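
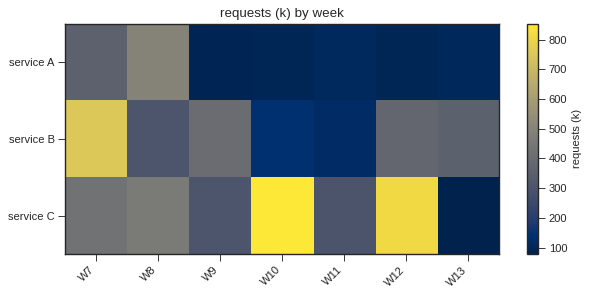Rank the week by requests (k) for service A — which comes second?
W7

Top 3 for service A: W8 ≈ 500, W7 ≈ 400, W11 ≈ 100.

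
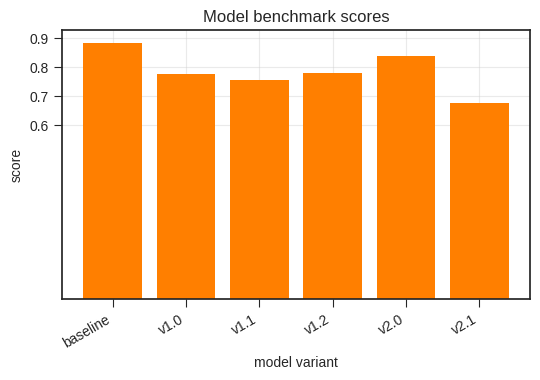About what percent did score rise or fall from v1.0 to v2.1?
≈ -12.5%

v1.0 ≈ 0.8, v2.1 ≈ 0.7; (0.7 − 0.8) / 0.8 ≈ -12.5%.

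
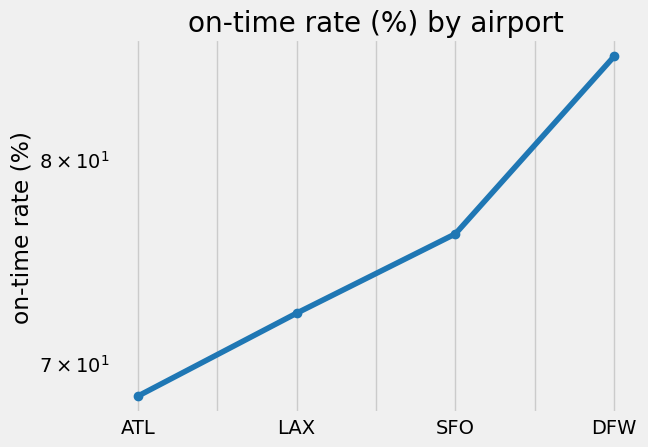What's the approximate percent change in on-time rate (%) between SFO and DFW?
SFO ≈ 76, DFW ≈ 86; (86 − 76) / 76 ≈ +13.2%.

≈ +13.2%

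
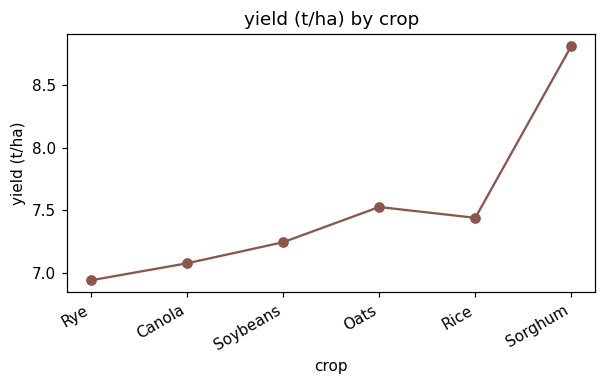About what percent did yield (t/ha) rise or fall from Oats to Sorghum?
≈ +15.8%

Oats ≈ 7.6, Sorghum ≈ 8.8; (8.8 − 7.6) / 7.6 ≈ +15.8%.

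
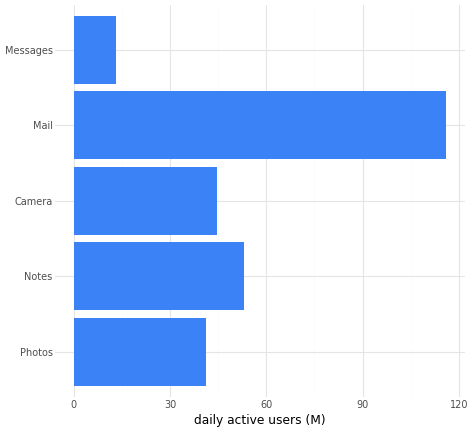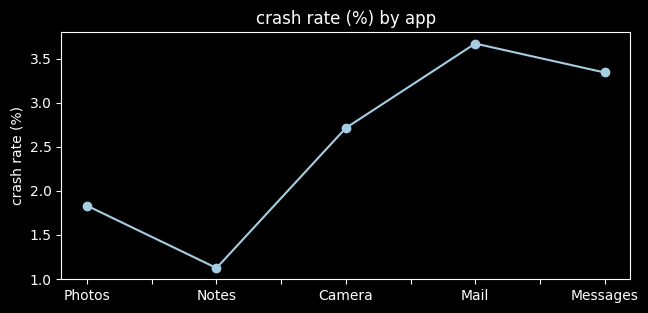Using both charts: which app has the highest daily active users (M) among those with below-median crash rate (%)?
Notes

Chart 2 median crash rate (%) ≈ 2.5; below-median apps: Photos, Notes. Among those, Notes has the highest daily active users (M) (≈ 60).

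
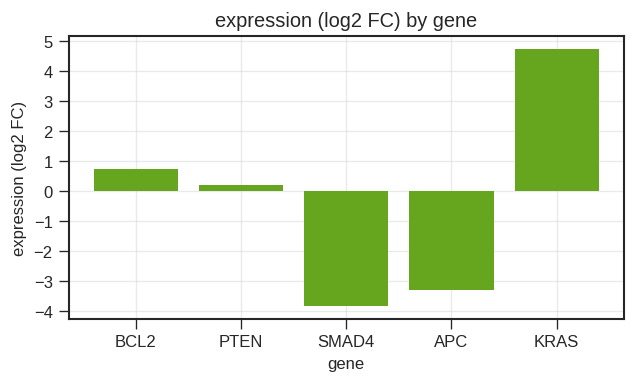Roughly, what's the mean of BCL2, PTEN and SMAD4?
(1 + 0 + -4) / 3 ≈ -1.

≈ -1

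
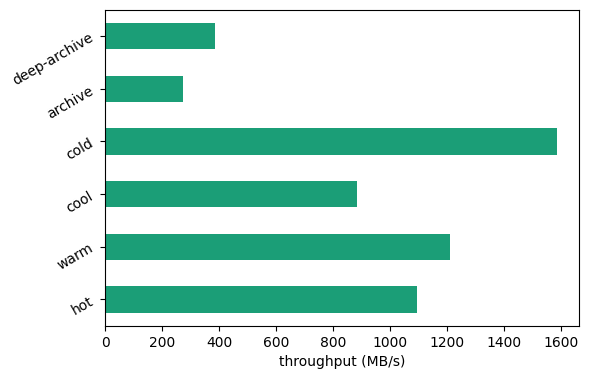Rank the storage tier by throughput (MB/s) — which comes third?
hot

Top 4: cold ≈ 1600, warm ≈ 1200, hot ≈ 1000, cool ≈ 800.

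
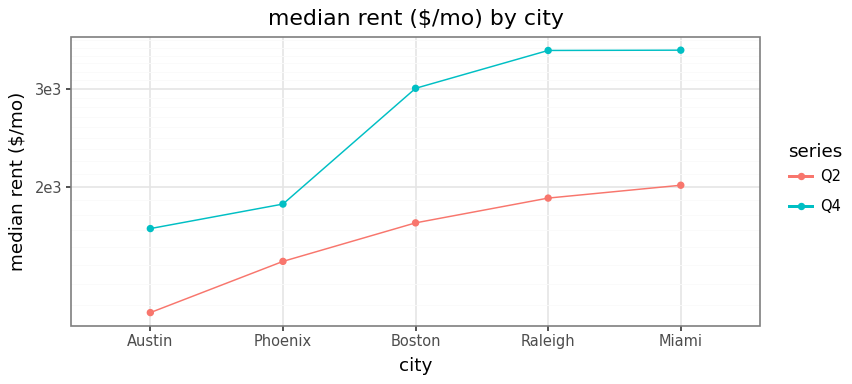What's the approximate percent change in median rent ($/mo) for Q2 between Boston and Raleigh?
≈ +11.1%

Boston ≈ 1800, Raleigh ≈ 2000; (2000 − 1800) / 1800 ≈ +11.1%.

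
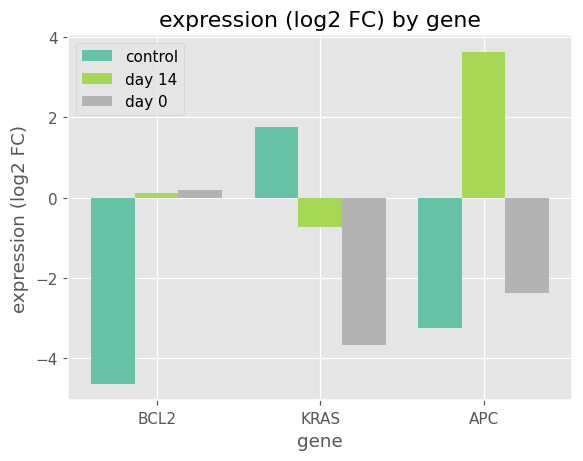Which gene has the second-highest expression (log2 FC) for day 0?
APC

Top 3 for day 0: BCL2 ≈ 0, APC ≈ -2, KRAS ≈ -4.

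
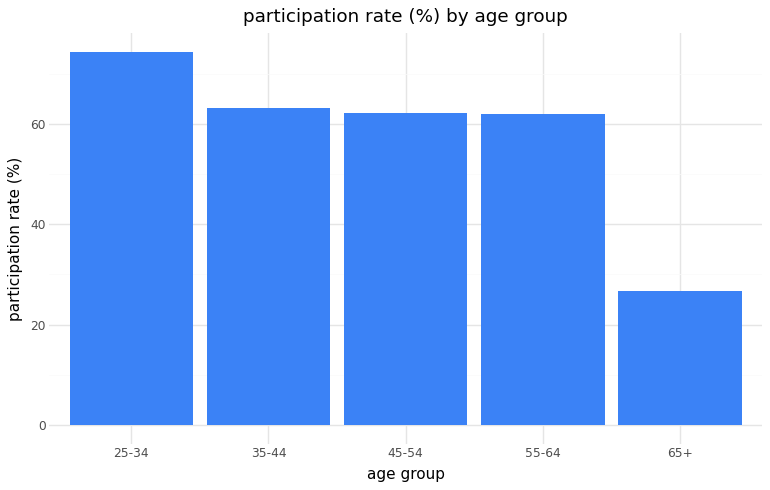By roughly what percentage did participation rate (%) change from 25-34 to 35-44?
≈ -14.3%

25-34 ≈ 70, 35-44 ≈ 60; (60 − 70) / 70 ≈ -14.3%.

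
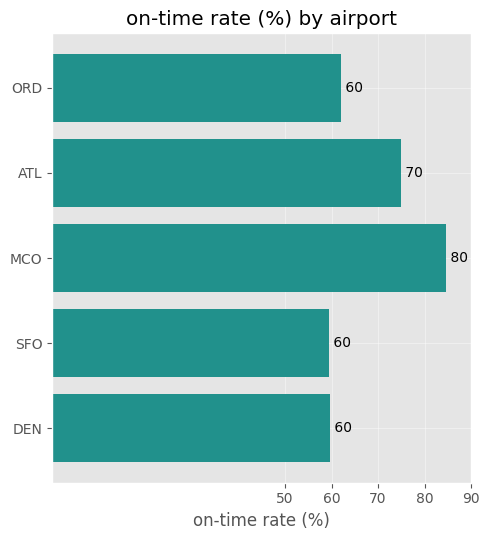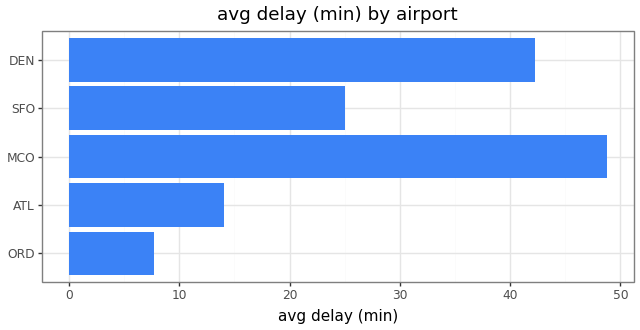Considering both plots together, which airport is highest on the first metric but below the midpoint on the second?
ATL

Chart 2 median avg delay (min) ≈ 25; below-median airports: ORD, ATL. Among those, ATL has the highest on-time rate (%) (≈ 70).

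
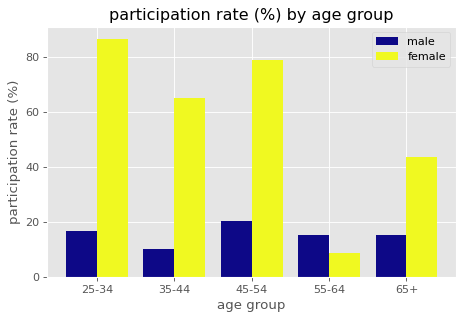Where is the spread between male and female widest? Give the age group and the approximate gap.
25-34: male ≈ 20, female ≈ 90 → gap ≈ 70. Next-largest (45-54) is only ≈ 60.

25-34, ≈ 70 %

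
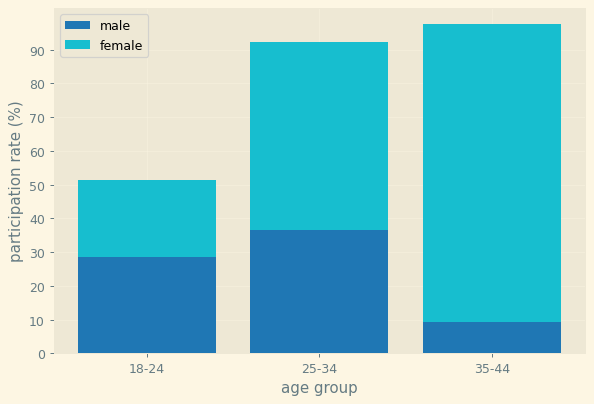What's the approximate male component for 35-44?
male top ≈ 10, bottom ≈ 0; segment ≈ 10.

≈ 10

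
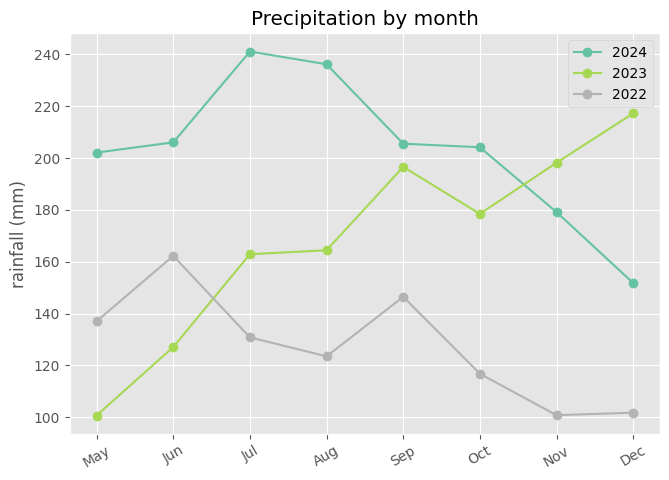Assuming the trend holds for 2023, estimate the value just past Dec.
≈ 240

Last three: 180, 200, 220 → slope ≈ 20/step → next ≈ 240.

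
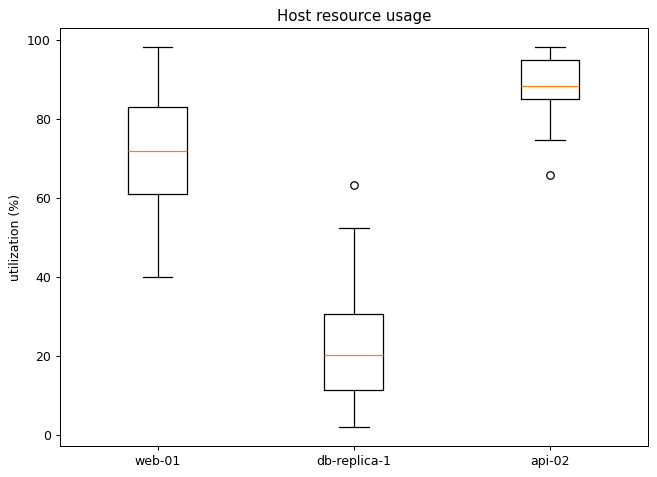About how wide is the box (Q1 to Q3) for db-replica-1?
≈ 20

Q3 ≈ 30, Q1 ≈ 10; IQR ≈ 20.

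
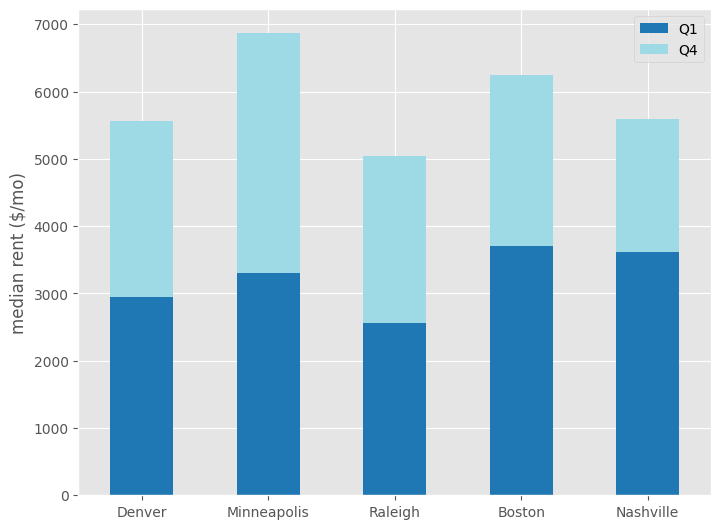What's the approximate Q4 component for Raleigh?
Q4 top ≈ 5000, bottom ≈ 3000; segment ≈ 2000.

≈ 2000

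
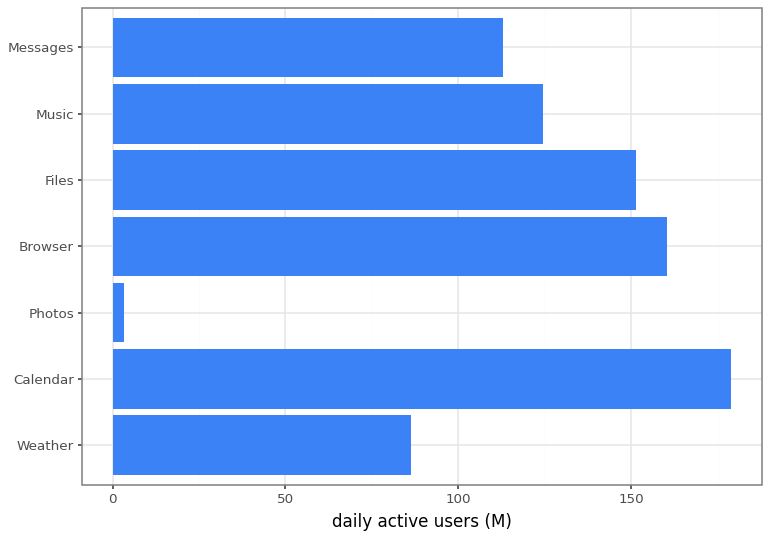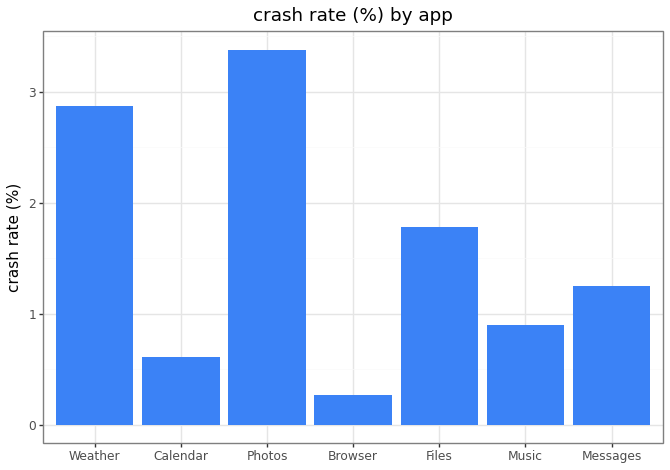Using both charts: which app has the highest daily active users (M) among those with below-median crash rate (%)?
Calendar

Chart 2 median crash rate (%) ≈ 1.5; below-median apps: Calendar, Browser, Music. Among those, Calendar has the highest daily active users (M) (≈ 180).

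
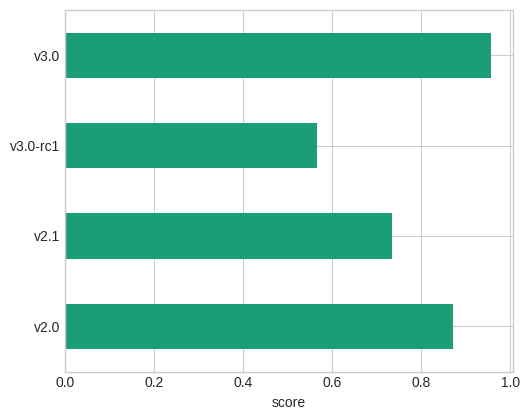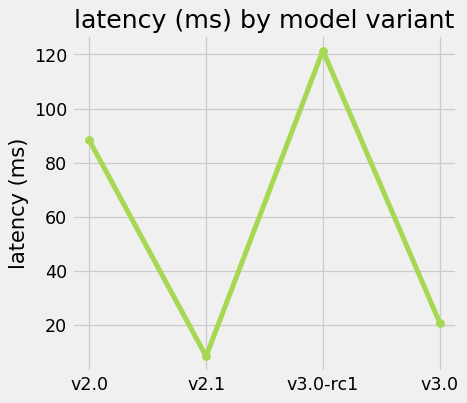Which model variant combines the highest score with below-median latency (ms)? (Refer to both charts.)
v3.0

Chart 2 median latency (ms) ≈ 60; below-median model variants: v2.1, v3.0. Among those, v3.0 has the highest score (≈ 1).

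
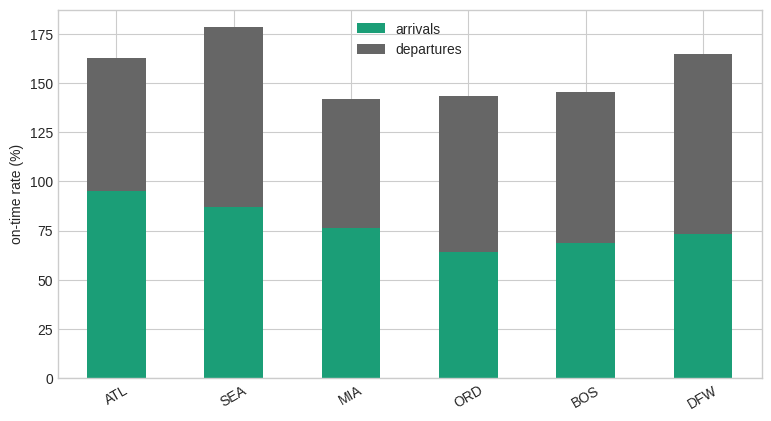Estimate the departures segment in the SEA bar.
departures top ≈ 180, bottom ≈ 80; segment ≈ 100.

≈ 100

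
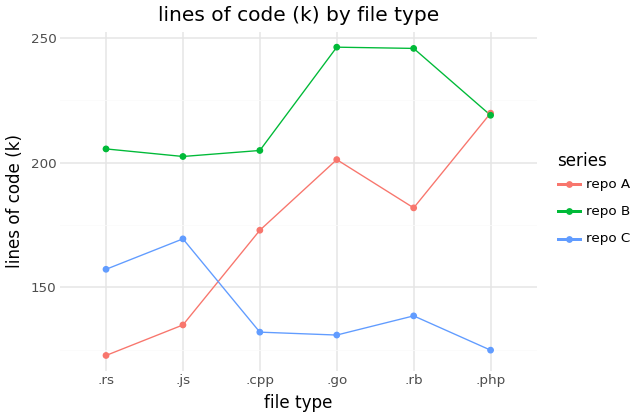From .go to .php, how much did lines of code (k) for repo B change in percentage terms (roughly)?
.go ≈ 240, .php ≈ 220; (220 − 240) / 240 ≈ -8.3%.

≈ -8.3%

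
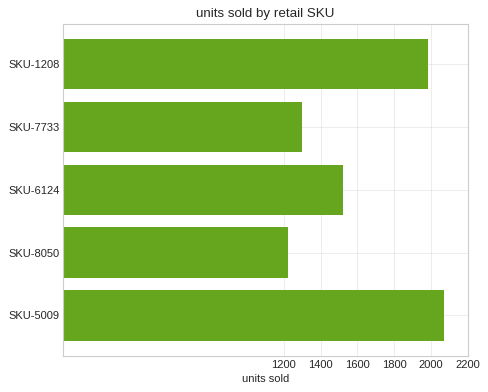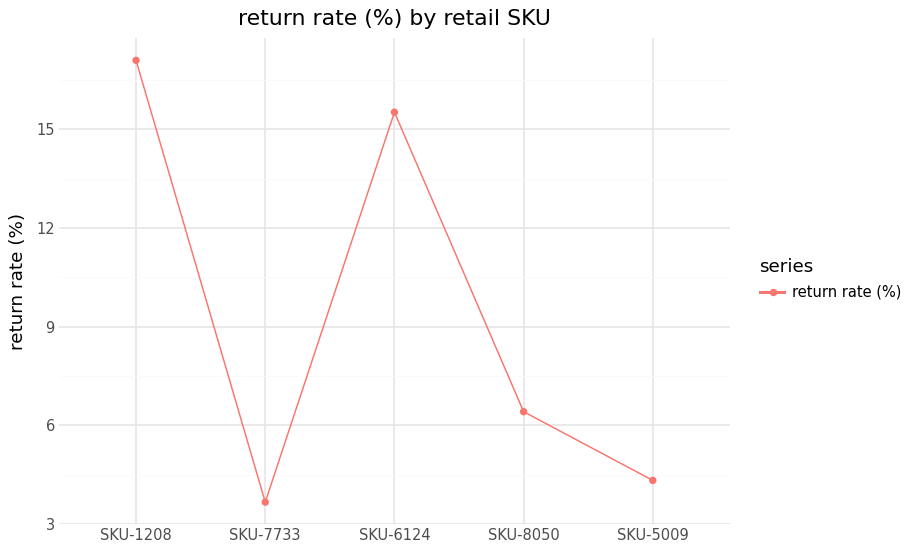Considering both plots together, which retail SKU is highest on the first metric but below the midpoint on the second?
Chart 2 median return rate (%) ≈ 6; below-median retail SKUs: SKU-7733, SKU-5009. Among those, SKU-5009 has the highest units sold (≈ 2000).

SKU-5009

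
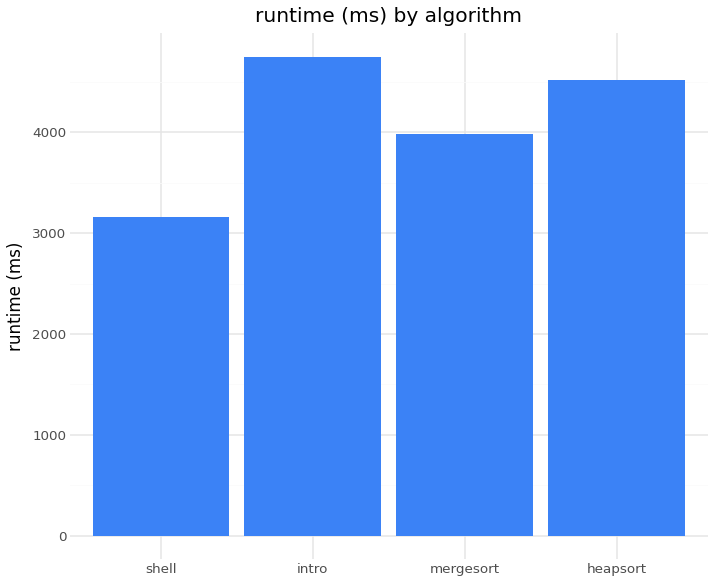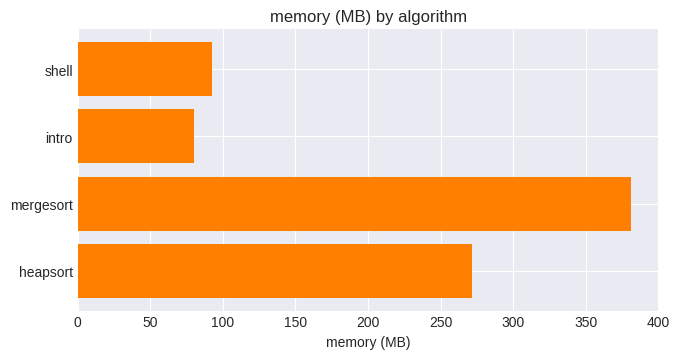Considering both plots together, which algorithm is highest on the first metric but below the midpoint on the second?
intro

Chart 2 median memory (MB) ≈ 200; below-median algorithms: shell, intro. Among those, intro has the highest runtime (ms) (≈ 4500).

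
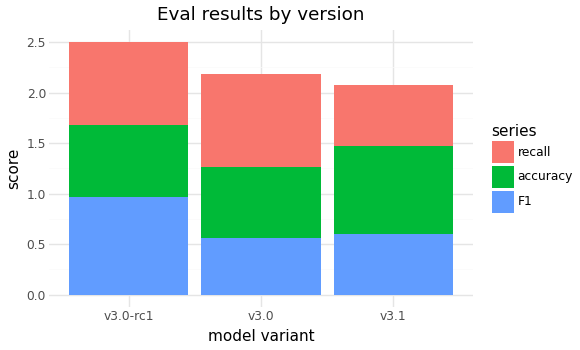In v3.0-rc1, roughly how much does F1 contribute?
F1 top ≈ 1.0, bottom ≈ 0.0; segment ≈ 1.0.

≈ 1.0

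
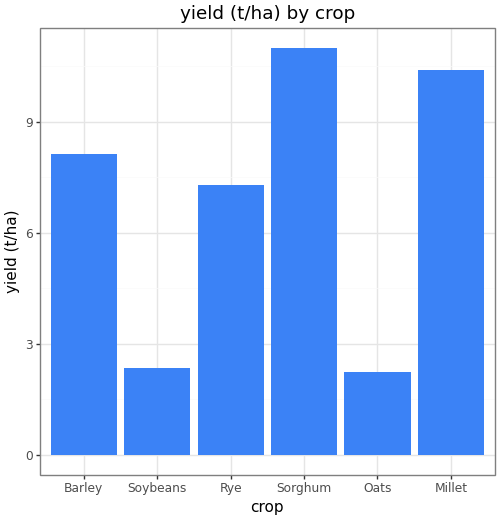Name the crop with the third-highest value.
Barley

Top 4: Sorghum ≈ 11, Millet ≈ 10, Barley ≈ 8, Rye ≈ 7.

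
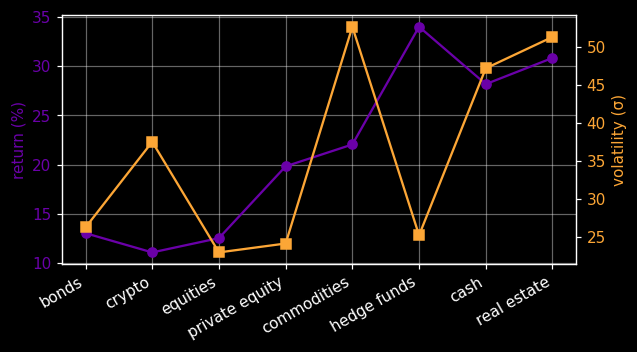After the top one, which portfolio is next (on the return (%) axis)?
real estate

Top 3 (on the return (%) axis): hedge funds ≈ 34, real estate ≈ 30, cash ≈ 28.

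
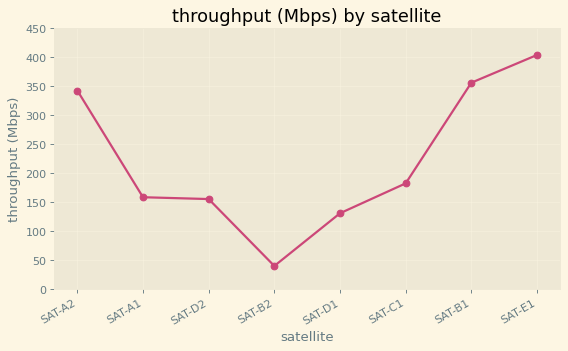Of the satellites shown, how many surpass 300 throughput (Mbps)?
Above 300: SAT-A2, SAT-B1, SAT-E1.

3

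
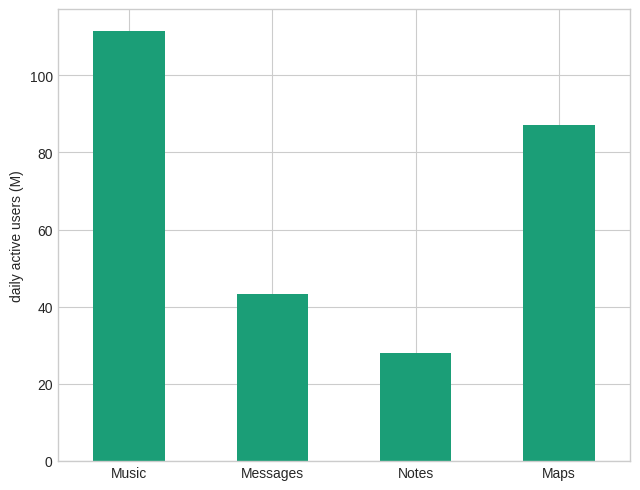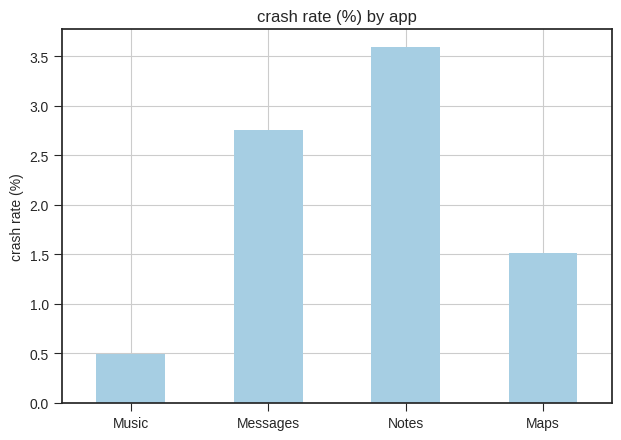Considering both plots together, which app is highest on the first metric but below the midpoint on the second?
Music

Chart 2 median crash rate (%) ≈ 2; below-median apps: Music, Maps. Among those, Music has the highest daily active users (M) (≈ 120).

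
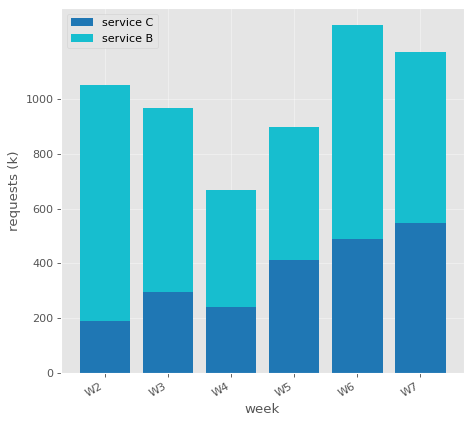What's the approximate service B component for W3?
≈ 800

service B top ≈ 1000, bottom ≈ 200; segment ≈ 800.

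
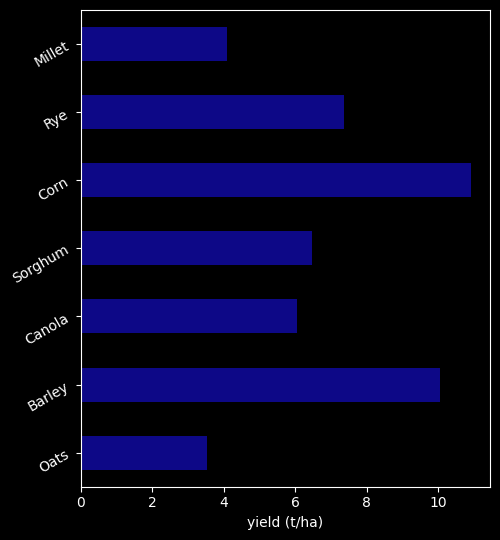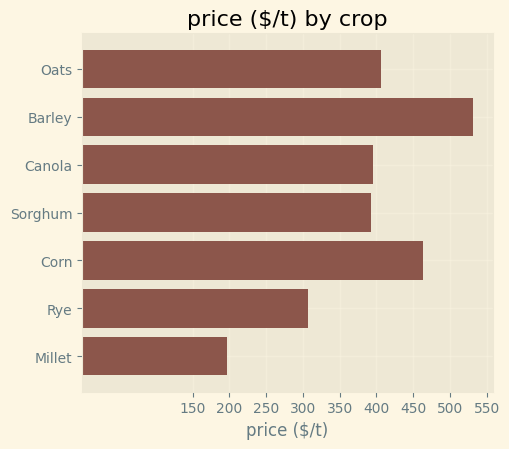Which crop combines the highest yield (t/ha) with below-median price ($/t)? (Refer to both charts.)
Chart 2 median price ($/t) ≈ 400; below-median crops: Sorghum, Rye, Millet. Among those, Rye has the highest yield (t/ha) (≈ 7).

Rye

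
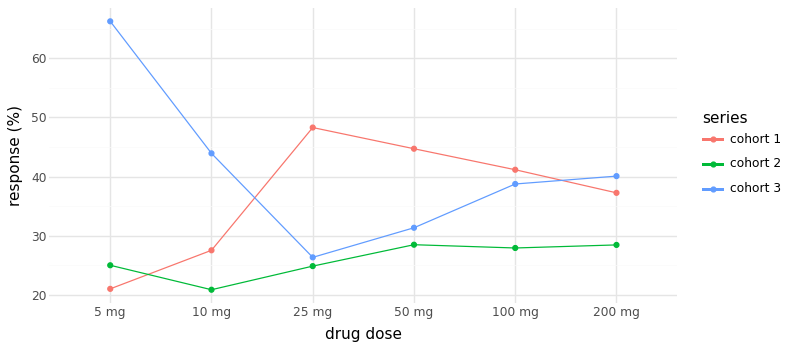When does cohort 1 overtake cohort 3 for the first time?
10 mg: cohort 1 ≈ 30 vs cohort 3 ≈ 45 (not yet); 25 mg: cohort 1 ≈ 50 vs cohort 3 ≈ 25 (first crossover).

25 mg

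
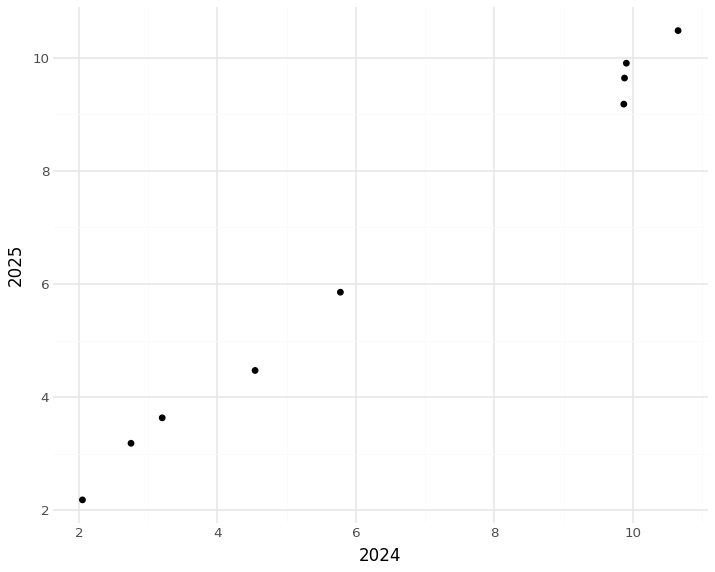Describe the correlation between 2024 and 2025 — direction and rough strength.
positive, strong

Points are positively correlated; strong (|r| ≈ 1.0).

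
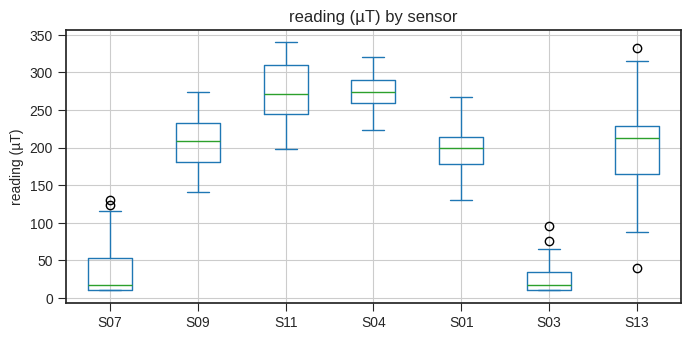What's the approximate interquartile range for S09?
Q3 ≈ 225, Q1 ≈ 175; IQR ≈ 50.

≈ 50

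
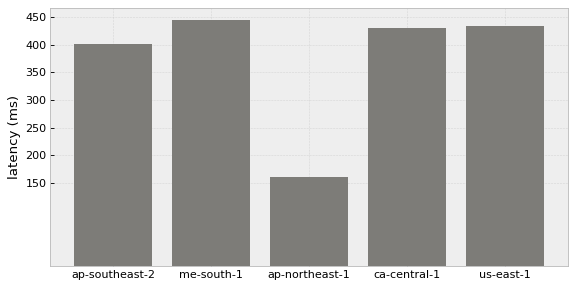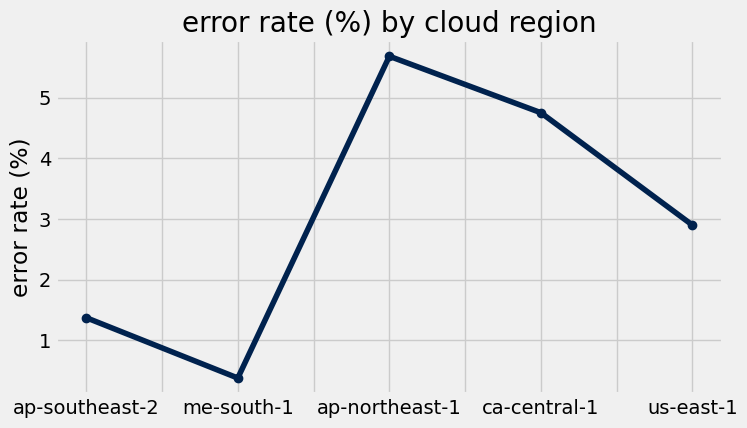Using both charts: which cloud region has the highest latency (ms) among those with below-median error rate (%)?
Chart 2 median error rate (%) ≈ 3; below-median cloud regions: ap-southeast-2, me-south-1. Among those, me-south-1 has the highest latency (ms) (≈ 450).

me-south-1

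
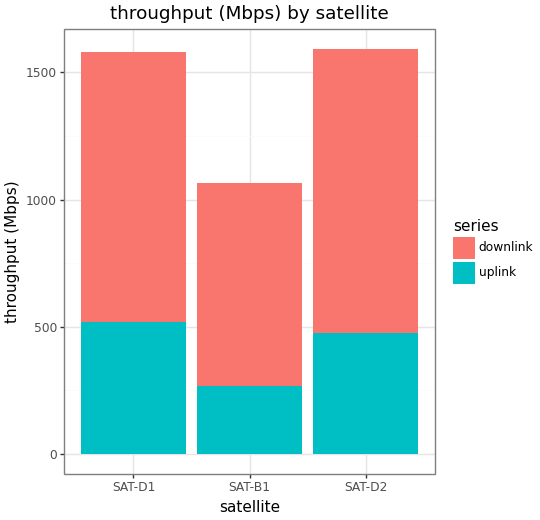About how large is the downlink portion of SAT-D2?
≈ 1200

downlink top ≈ 1600, bottom ≈ 400; segment ≈ 1200.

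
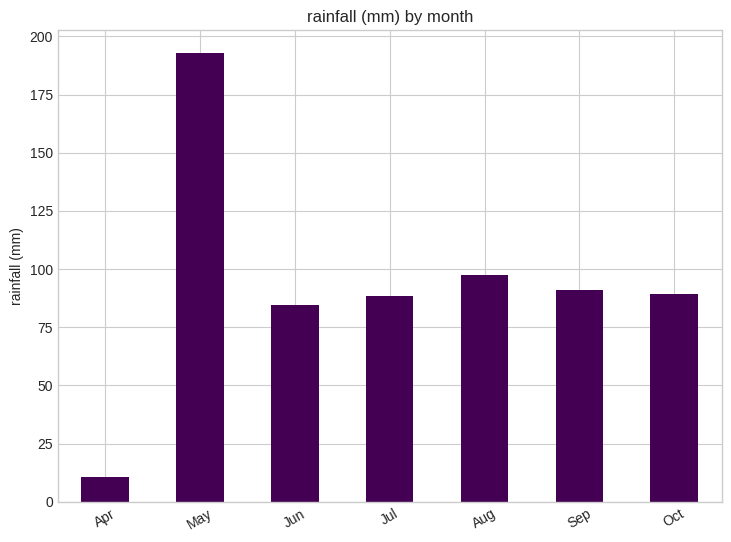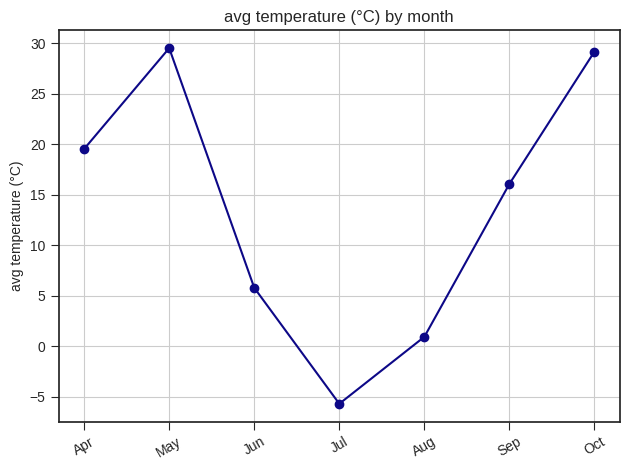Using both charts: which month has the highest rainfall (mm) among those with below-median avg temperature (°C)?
Chart 2 median avg temperature (°C) ≈ 15; below-median months: Jun, Jul, Aug. Among those, Aug has the highest rainfall (mm) (≈ 100).

Aug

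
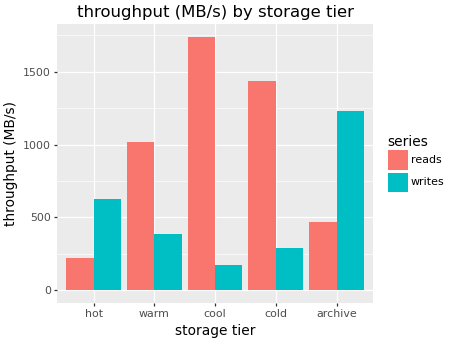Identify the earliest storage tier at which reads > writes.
hot: reads ≈ 200 vs writes ≈ 600 (not yet); warm: reads ≈ 1000 vs writes ≈ 400 (first crossover).

warm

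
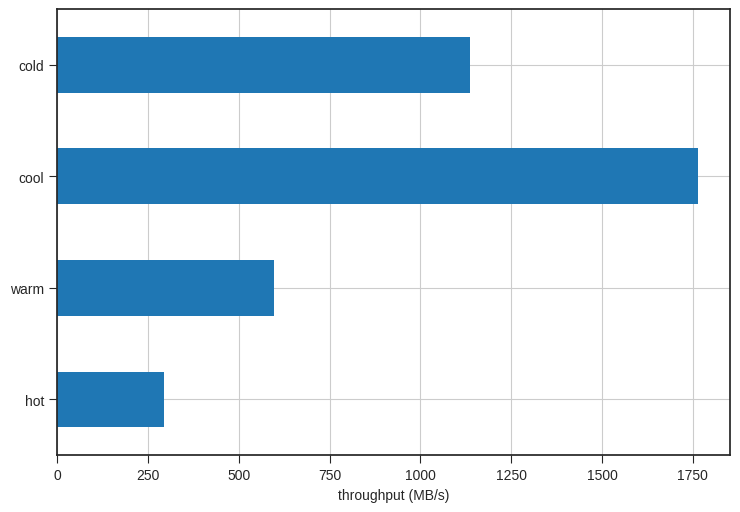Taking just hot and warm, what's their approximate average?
(200 + 600) / 2 ≈ 400.

≈ 400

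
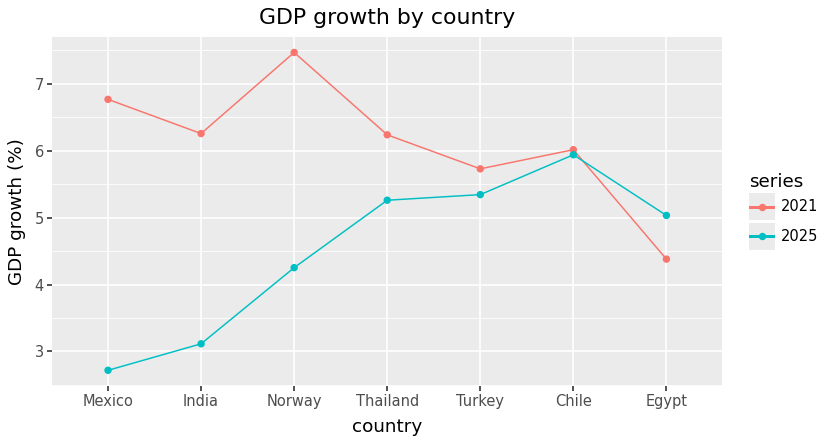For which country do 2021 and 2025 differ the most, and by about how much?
Mexico, ≈ 4.5 %

Mexico: 2021 ≈ 7.0, 2025 ≈ 2.5 → gap ≈ 4.5. Next-largest (Norway) is only ≈ 3.0.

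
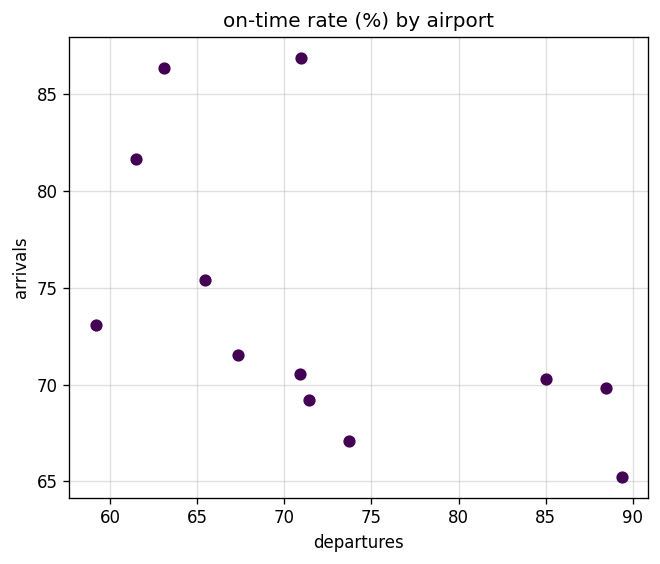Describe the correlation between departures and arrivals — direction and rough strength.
negative, moderate

Points are negatively correlated; moderate (|r| ≈ 0.6).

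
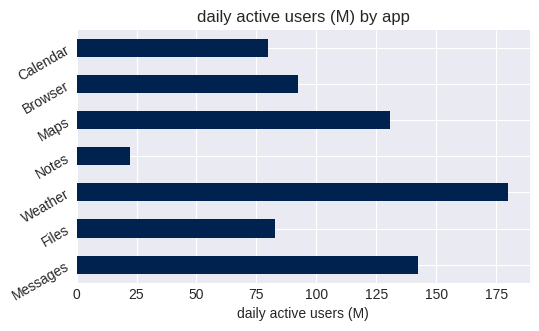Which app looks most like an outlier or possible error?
Weather

Weather ≈ 180; the rest sit between ≈ 20 and ≈ 140.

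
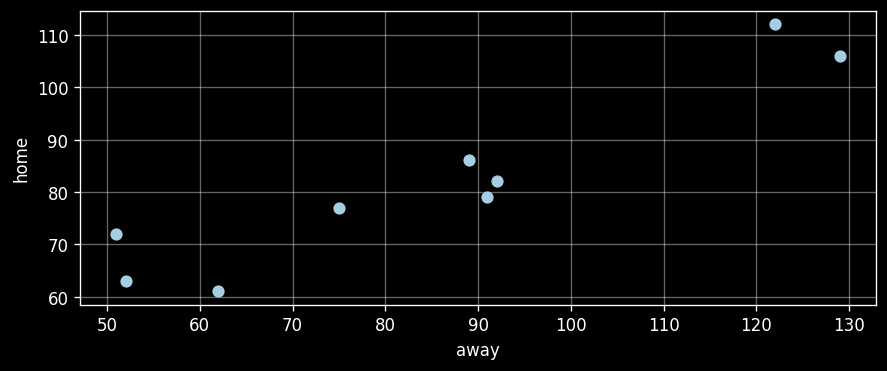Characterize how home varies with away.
positive, strong

Points are positively correlated; strong (|r| ≈ 0.9).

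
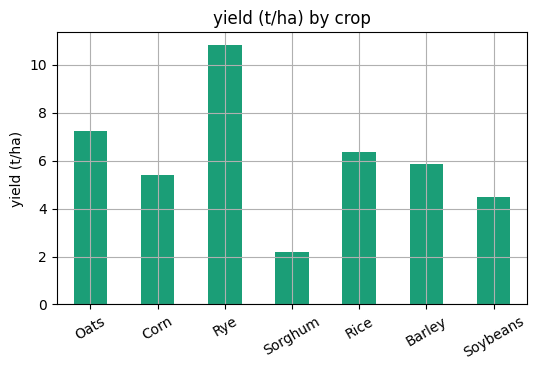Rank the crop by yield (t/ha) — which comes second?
Top 3: Rye ≈ 11, Oats ≈ 7, Rice ≈ 6.

Oats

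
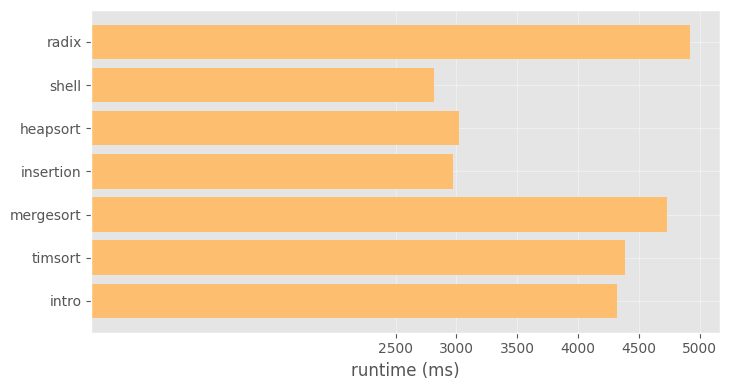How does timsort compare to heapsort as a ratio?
≈ 1.5×

timsort ≈ 4500, heapsort ≈ 3000; 4500/3000 ≈ 1.5.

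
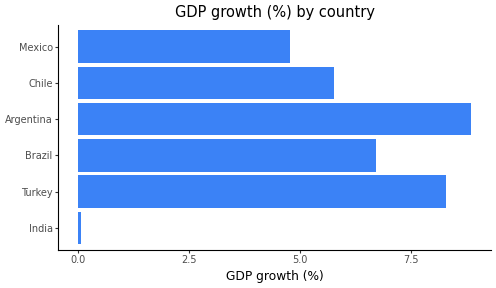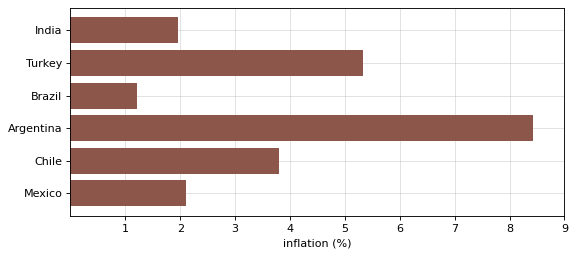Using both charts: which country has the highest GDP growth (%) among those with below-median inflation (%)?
Brazil

Chart 2 median inflation (%) ≈ 3; below-median countries: India, Brazil, Mexico. Among those, Brazil has the highest GDP growth (%) (≈ 7).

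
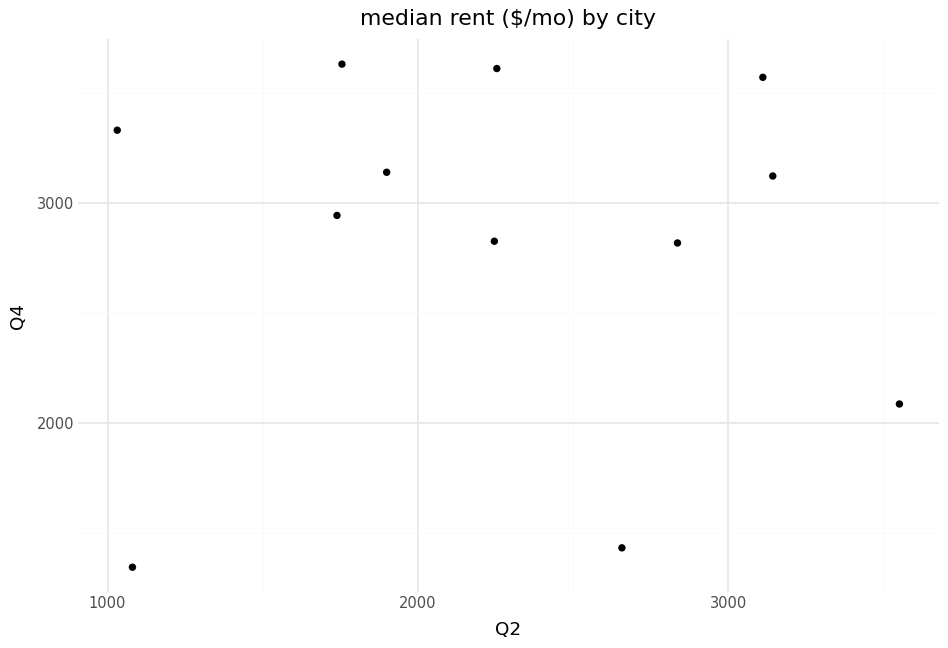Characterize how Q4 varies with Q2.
no clear correlation

Points are roughly uncorrelated; weak (|r| ≈ 0.0).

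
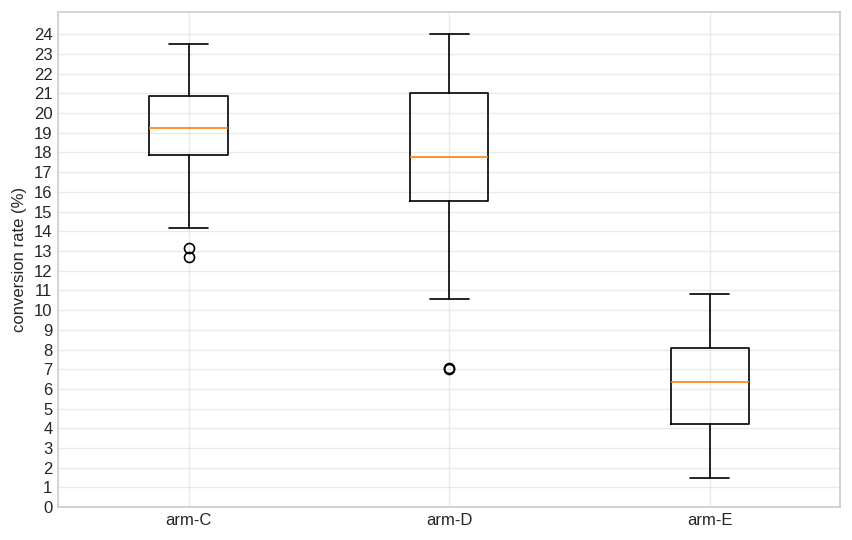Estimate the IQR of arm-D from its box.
Q3 ≈ 21, Q1 ≈ 16; IQR ≈ 5.

≈ 5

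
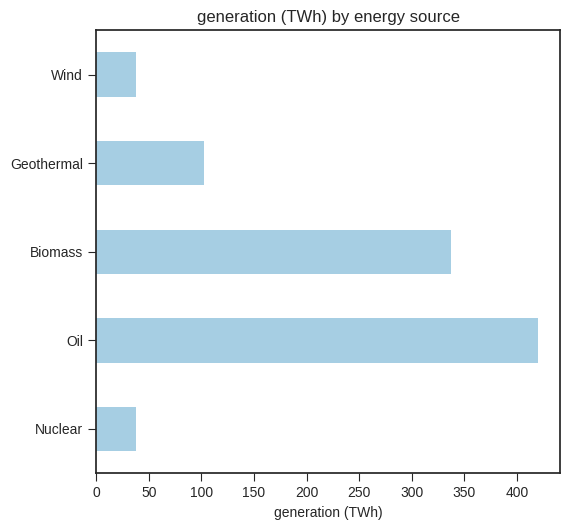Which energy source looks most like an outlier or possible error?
Oil

Oil ≈ 400; the rest sit between ≈ 50 and ≈ 350.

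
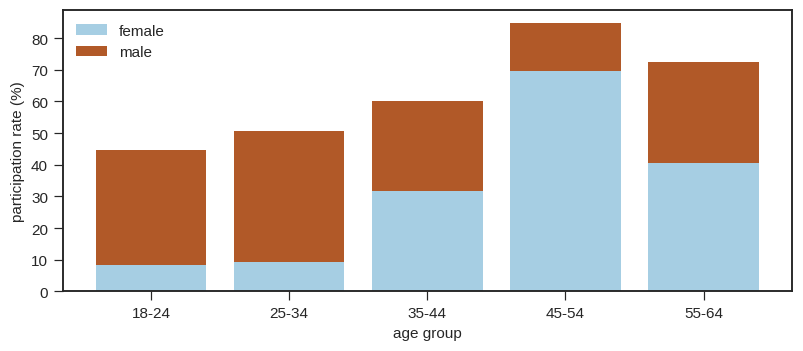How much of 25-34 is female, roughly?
≈ 10

female top ≈ 10, bottom ≈ 0; segment ≈ 10.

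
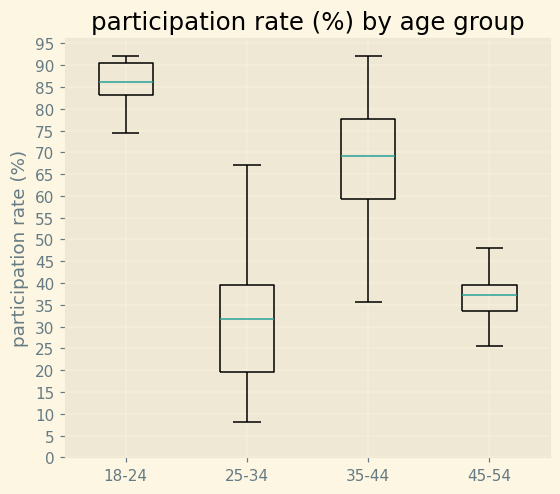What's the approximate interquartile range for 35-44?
Q3 ≈ 80, Q1 ≈ 60; IQR ≈ 20.

≈ 20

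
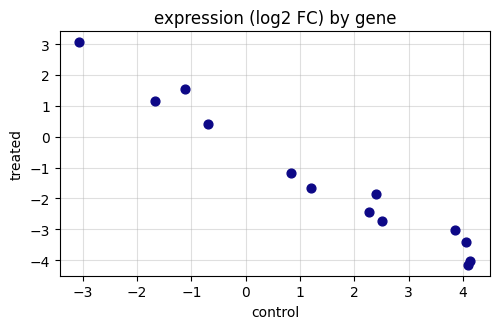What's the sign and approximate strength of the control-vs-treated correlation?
negative, strong

Points are negatively correlated; strong (|r| ≈ 1.0).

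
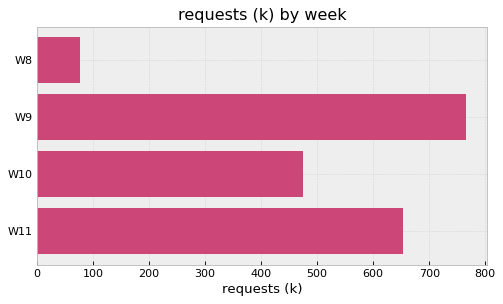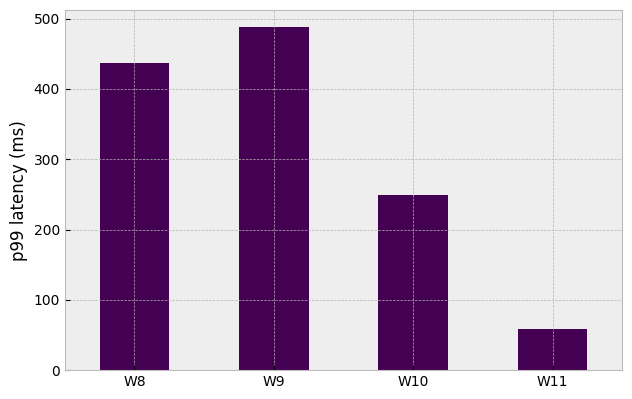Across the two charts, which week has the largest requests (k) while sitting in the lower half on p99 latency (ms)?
Chart 2 median p99 latency (ms) ≈ 350; below-median weeks: W10, W11. Among those, W11 has the highest requests (k) (≈ 700).

W11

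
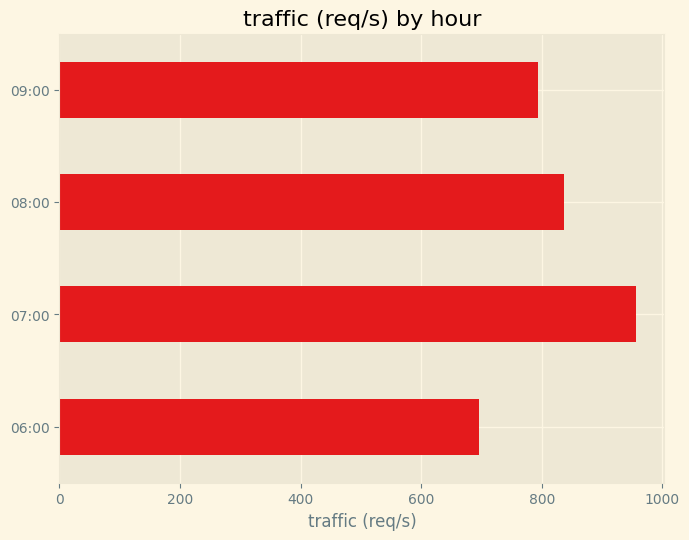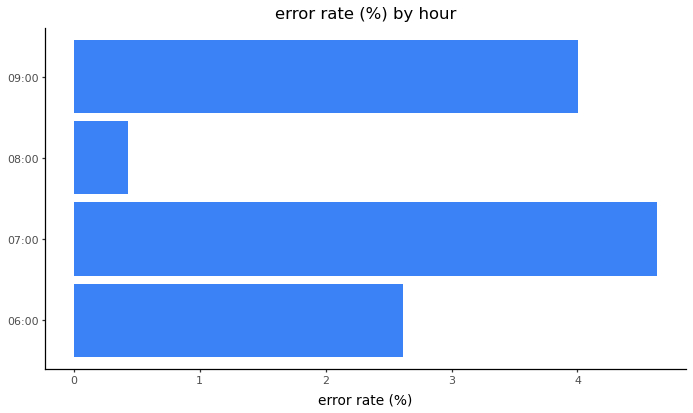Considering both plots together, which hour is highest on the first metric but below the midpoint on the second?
Chart 2 median error rate (%) ≈ 3.5; below-median hours: 06:00, 08:00. Among those, 08:00 has the highest traffic (req/s) (≈ 800).

08:00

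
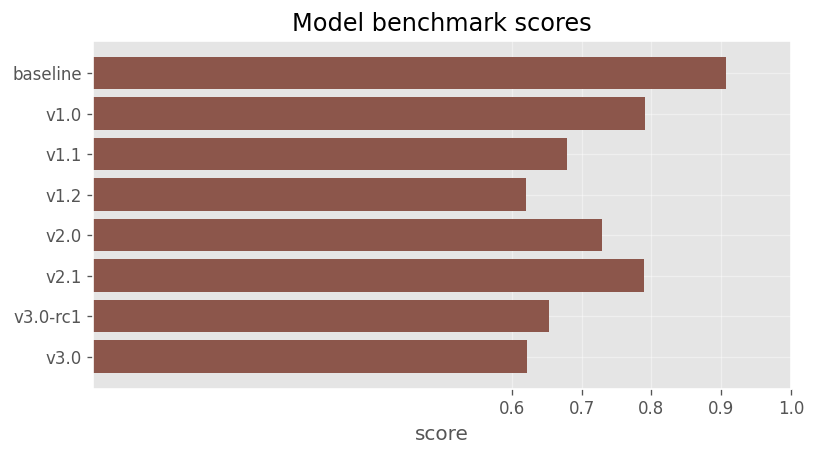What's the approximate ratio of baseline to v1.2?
≈ 1.5×

baseline ≈ 0.9, v1.2 ≈ 0.6; 0.9/0.6 ≈ 1.5.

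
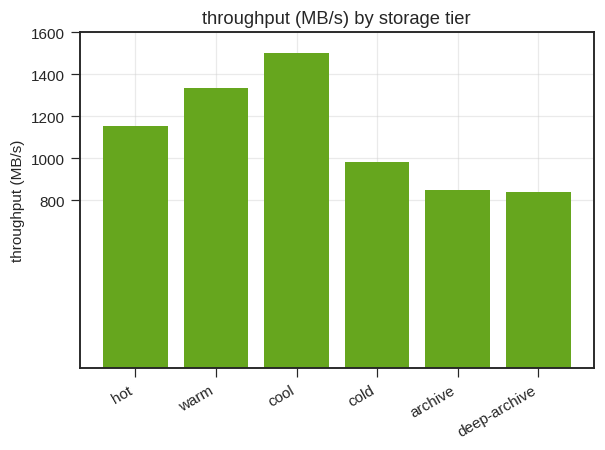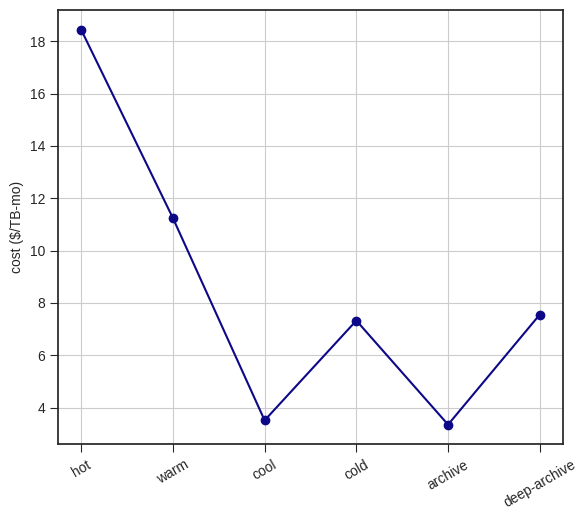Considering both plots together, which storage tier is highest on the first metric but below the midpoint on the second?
Chart 2 median cost ($/TB-mo) ≈ 8; below-median storage tiers: cool, cold, archive. Among those, cool has the highest throughput (MB/s) (≈ 1600).

cool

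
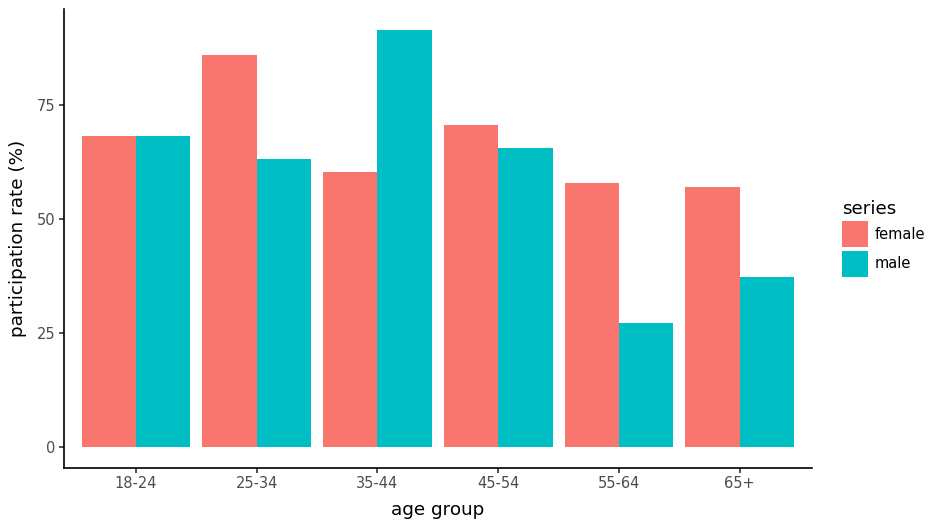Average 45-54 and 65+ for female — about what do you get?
≈ 65

(70 + 60) / 2 ≈ 65.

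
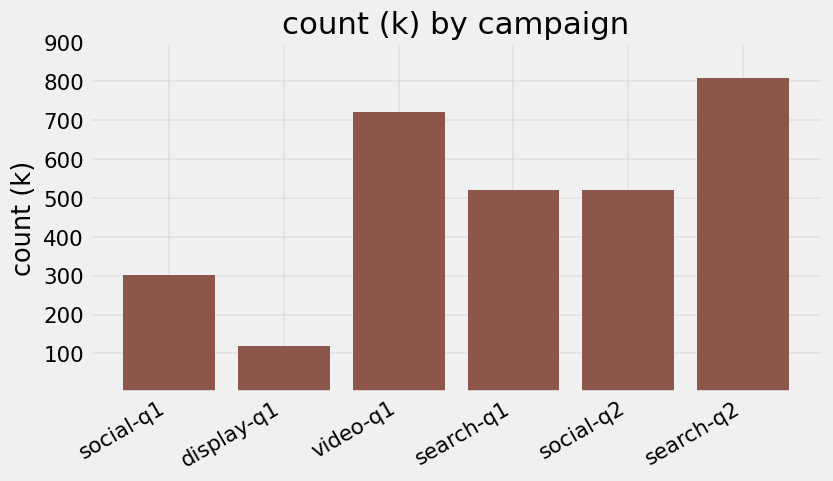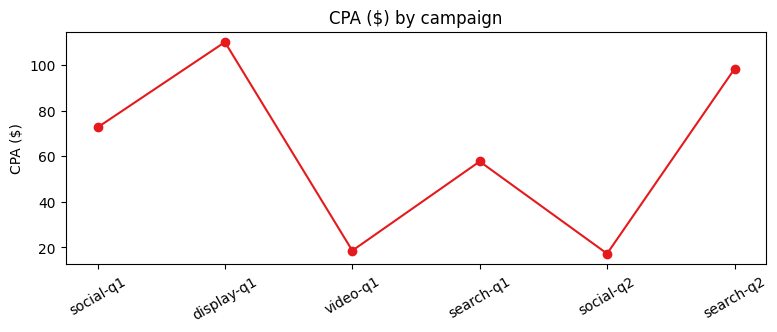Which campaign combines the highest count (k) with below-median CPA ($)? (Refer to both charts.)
video-q1

Chart 2 median CPA ($) ≈ 60; below-median campaigns: video-q1, search-q1, social-q2. Among those, video-q1 has the highest count (k) (≈ 700).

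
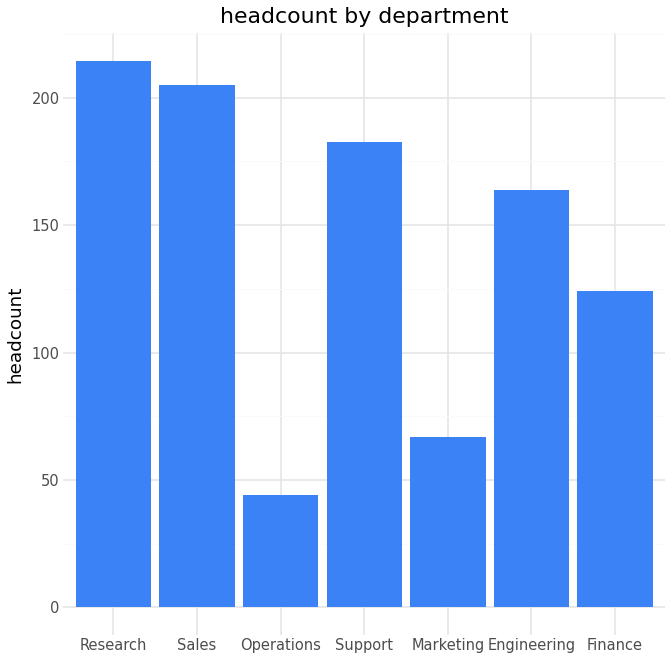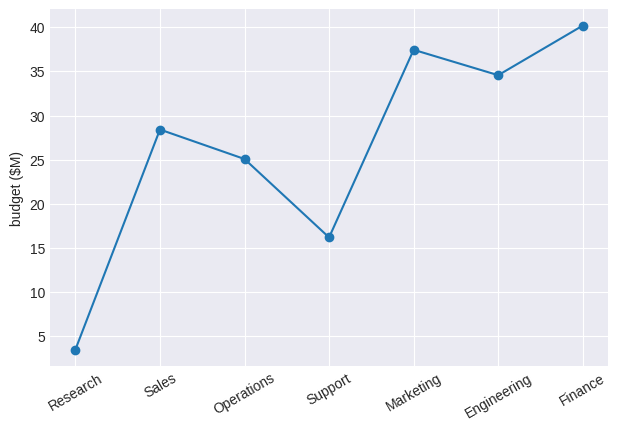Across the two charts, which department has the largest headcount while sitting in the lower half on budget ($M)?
Chart 2 median budget ($M) ≈ 30; below-median departments: Research, Operations, Support. Among those, Research has the highest headcount (≈ 220).

Research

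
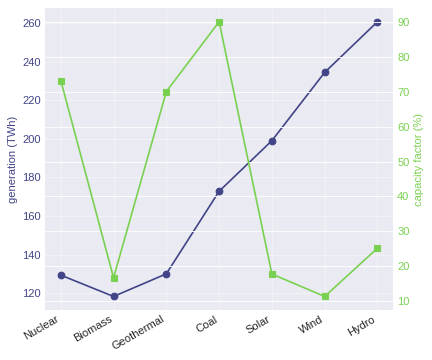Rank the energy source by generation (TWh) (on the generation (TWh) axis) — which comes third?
Top 4 (on the generation (TWh) axis): Hydro ≈ 260, Wind ≈ 240, Solar ≈ 200, Coal ≈ 180.

Solar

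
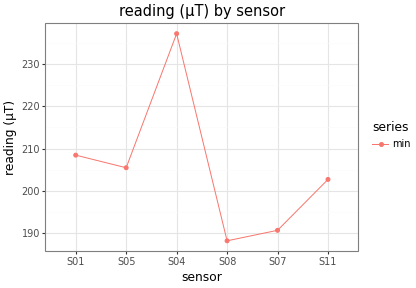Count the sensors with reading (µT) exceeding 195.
4

Above 195: S01, S05, S04, S11.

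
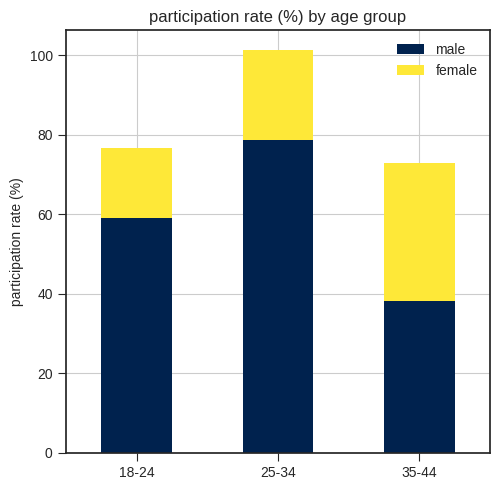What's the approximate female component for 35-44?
female top ≈ 70, bottom ≈ 40; segment ≈ 30.

≈ 30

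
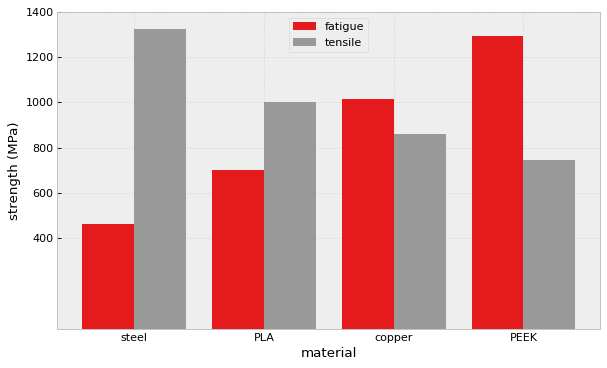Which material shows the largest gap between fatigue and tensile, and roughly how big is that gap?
steel: fatigue ≈ 400, tensile ≈ 1400 → gap ≈ 1000. Next-largest (PEEK) is only ≈ 400.

steel, ≈ 1000 MPa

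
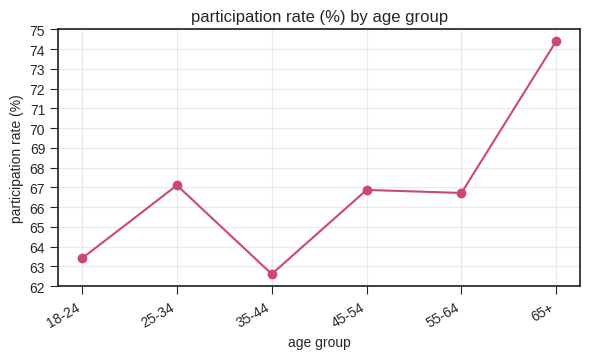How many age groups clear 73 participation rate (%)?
Above 73: 65+.

1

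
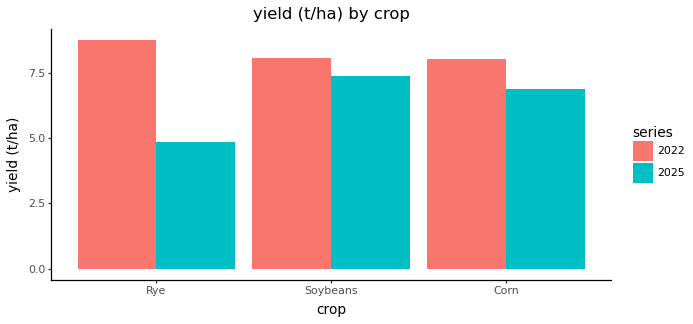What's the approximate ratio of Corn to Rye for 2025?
Corn ≈ 7, Rye ≈ 5; 7/5 ≈ 1.4.

≈ 1.4×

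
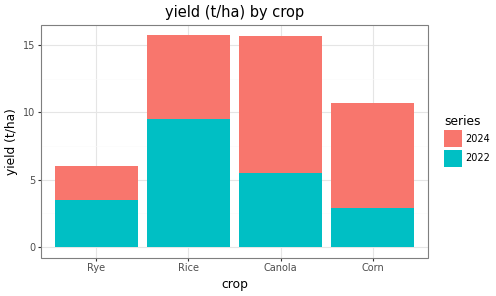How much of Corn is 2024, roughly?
≈ 8

2024 top ≈ 10, bottom ≈ 2; segment ≈ 8.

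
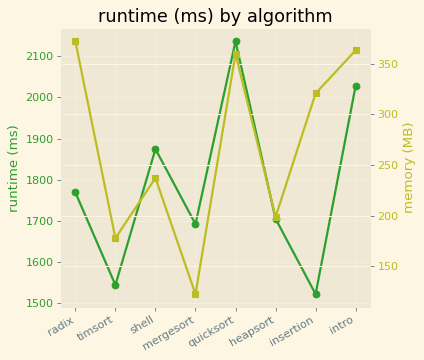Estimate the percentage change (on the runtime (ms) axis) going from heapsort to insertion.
heapsort ≈ 1700, insertion ≈ 1500; (1500 − 1700) / 1700 ≈ -11.8%.

≈ -11.8%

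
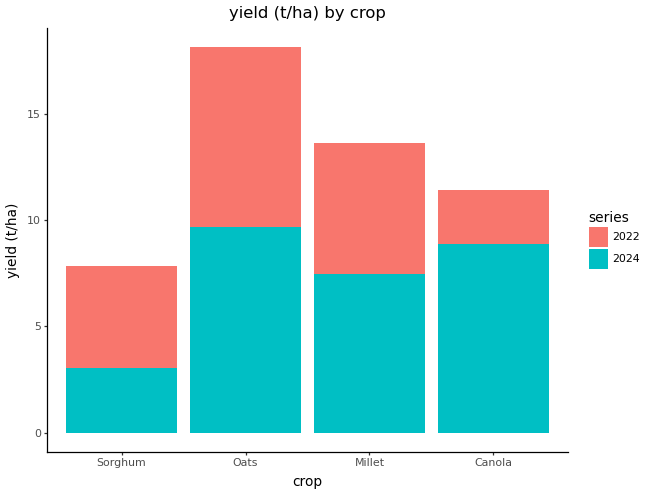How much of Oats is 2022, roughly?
≈ 8

2022 top ≈ 18, bottom ≈ 10; segment ≈ 8.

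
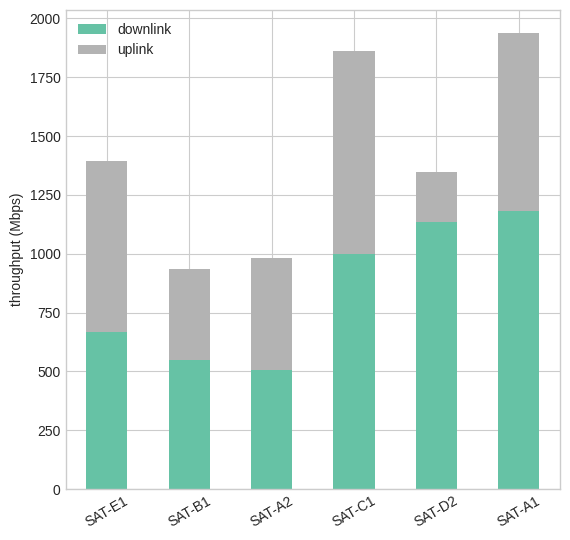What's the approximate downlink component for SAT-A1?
≈ 1200

downlink top ≈ 1200, bottom ≈ 0; segment ≈ 1200.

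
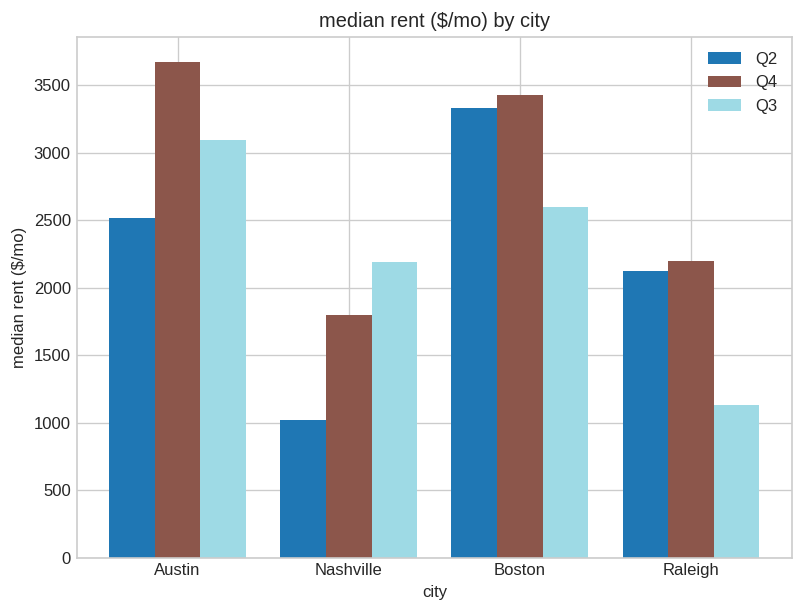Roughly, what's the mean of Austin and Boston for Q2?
(2500 + 3500) / 2 ≈ 3000.

≈ 3000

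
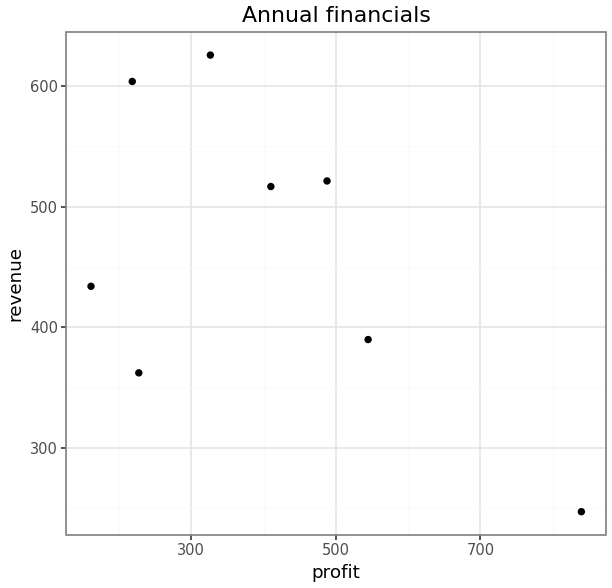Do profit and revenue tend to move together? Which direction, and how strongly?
Points are negatively correlated; moderate (|r| ≈ 0.6).

negative, moderate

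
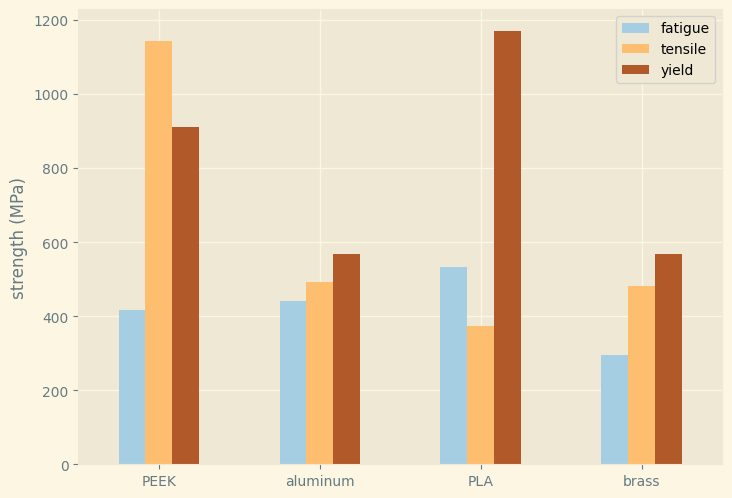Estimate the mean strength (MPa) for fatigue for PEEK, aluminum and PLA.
(400 + 400 + 500) / 3 ≈ 433.

≈ 433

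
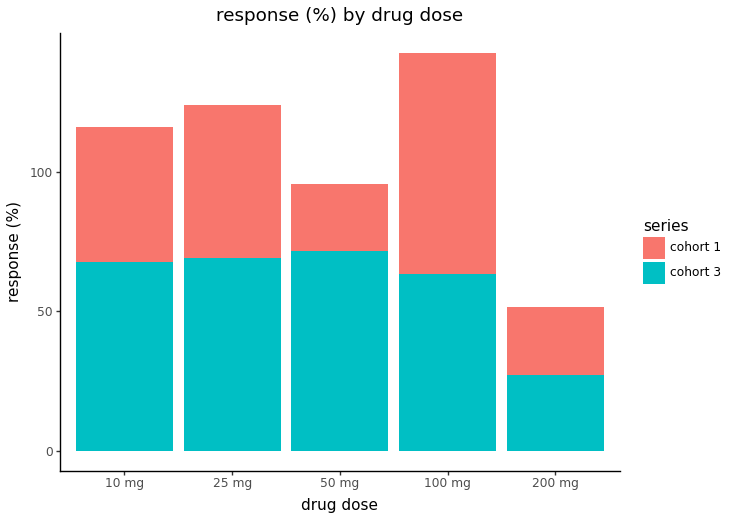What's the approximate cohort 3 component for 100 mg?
≈ 60

cohort 3 top ≈ 60, bottom ≈ 0; segment ≈ 60.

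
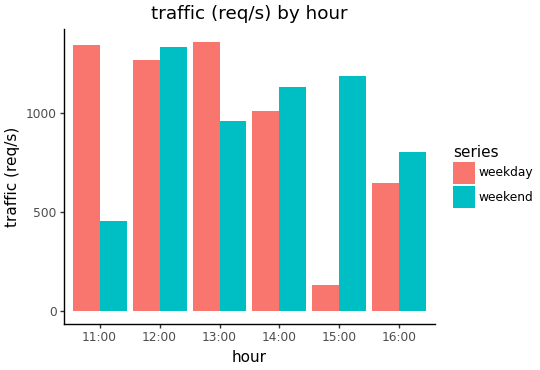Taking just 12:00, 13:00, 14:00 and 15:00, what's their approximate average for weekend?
≈ 1200

(1400 + 1000 + 1200 + 1200) / 4 ≈ 1200.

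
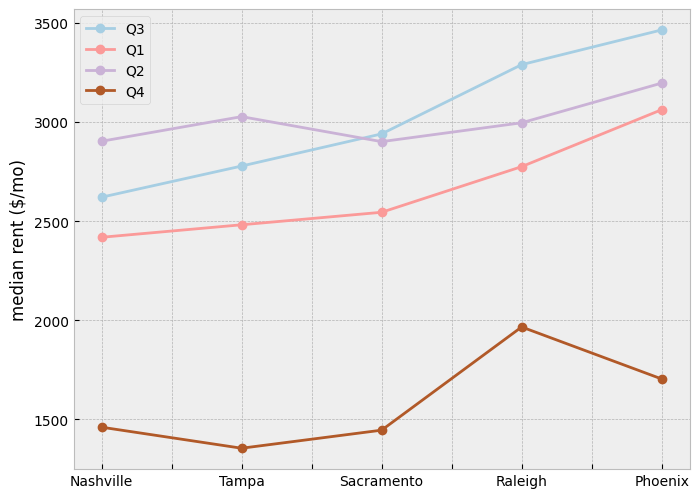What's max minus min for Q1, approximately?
≈ 600

Max Phoenix ≈ 3000, min Nashville ≈ 2400; range ≈ 600.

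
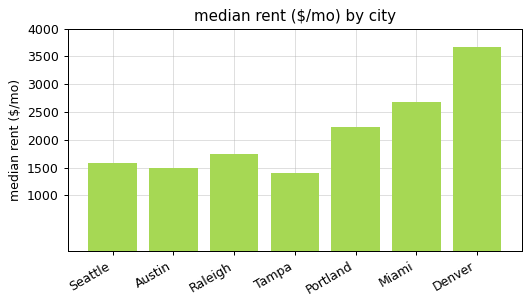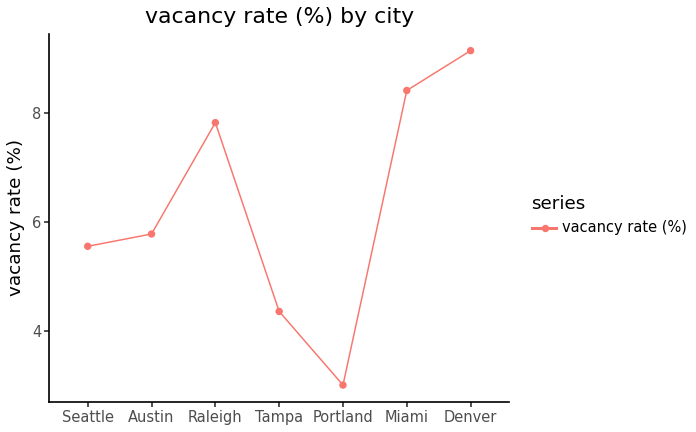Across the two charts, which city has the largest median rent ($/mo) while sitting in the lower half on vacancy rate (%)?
Portland

Chart 2 median vacancy rate (%) ≈ 6; below-median cities: Seattle, Tampa, Portland. Among those, Portland has the highest median rent ($/mo) (≈ 2000).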